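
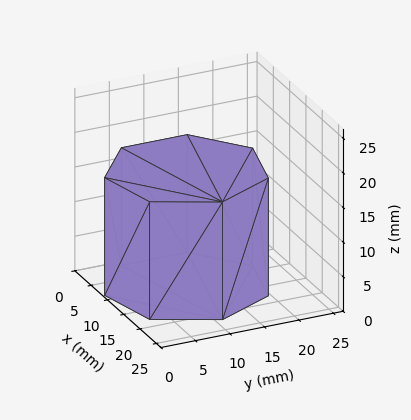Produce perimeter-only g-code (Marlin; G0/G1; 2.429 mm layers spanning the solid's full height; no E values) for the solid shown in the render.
Reading the render: the shape is a regular 7-sided prism (a cylinder approximated with 7 flat sides), circumscribed radius ≈ 11 mm, height ≈ 17 mm (dimensions read to the nearest mm from the axis ticks). For the g-code, the solid's height is divided into equal slices at the stated Δz and each level perimeter traced with G1 moves after a G0 lift.

; perimeter-only toolpath
G21 ; units = mm
G90 ; absolute positioning
G28 ; home
; layer 1
G0 Z2.429
G0 X22.000 Y11.000
G1 X17.858 Y19.600
G1 X8.552 Y21.724
G1 X1.089 Y15.773
G1 X1.089 Y6.227
G1 X8.552 Y0.276
G1 X17.858 Y2.400
G1 X22.000 Y11.000
; layer 2
G0 Z4.857
G0 X22.000 Y11.000
G1 X17.858 Y19.600
G1 X8.552 Y21.724
G1 X1.089 Y15.773
G1 X1.089 Y6.227
G1 X8.552 Y0.276
G1 X17.858 Y2.400
G1 X22.000 Y11.000
; layer 3
G0 Z7.286
G0 X22.000 Y11.000
G1 X17.858 Y19.600
G1 X8.552 Y21.724
G1 X1.089 Y15.773
G1 X1.089 Y6.227
G1 X8.552 Y0.276
G1 X17.858 Y2.400
G1 X22.000 Y11.000
; layer 4
G0 Z9.714
G0 X22.000 Y11.000
G1 X17.858 Y19.600
G1 X8.552 Y21.724
G1 X1.089 Y15.773
G1 X1.089 Y6.227
G1 X8.552 Y0.276
G1 X17.858 Y2.400
G1 X22.000 Y11.000
; layer 5
G0 Z12.143
G0 X22.000 Y11.000
G1 X17.858 Y19.600
G1 X8.552 Y21.724
G1 X1.089 Y15.773
G1 X1.089 Y6.227
G1 X8.552 Y0.276
G1 X17.858 Y2.400
G1 X22.000 Y11.000
; layer 6
G0 Z14.571
G0 X22.000 Y11.000
G1 X17.858 Y19.600
G1 X8.552 Y21.724
G1 X1.089 Y15.773
G1 X1.089 Y6.227
G1 X8.552 Y0.276
G1 X17.858 Y2.400
G1 X22.000 Y11.000
; layer 7
G0 Z17.000
G0 X22.000 Y11.000
G1 X17.858 Y19.600
G1 X8.552 Y21.724
G1 X1.089 Y15.773
G1 X1.089 Y6.227
G1 X8.552 Y0.276
G1 X17.858 Y2.400
G1 X22.000 Y11.000
M2 ; end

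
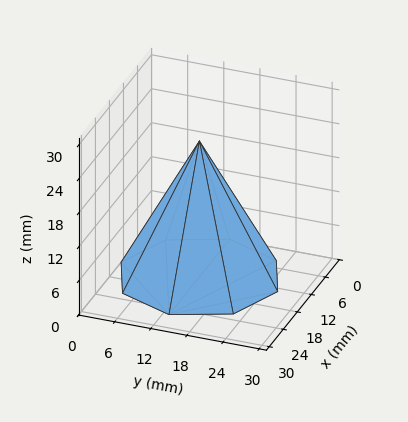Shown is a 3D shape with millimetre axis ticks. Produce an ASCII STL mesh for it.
Reading the render: the shape is a regular 8-sided pyramid, base circumscribed radius ≈ 13 mm, apex at z ≈ 24 mm (dimensions read to the nearest mm from the axis ticks). For the STL, each face is triangulated and given an outward normal.

solid part
  facet normal 0.0000 0.0000 -1.0000
    outer loop
      vertex 13.0 26.0 0.0
      vertex 22.2 22.2 0.0
      vertex 26.0 13.0 0.0
    endloop
  endfacet
  facet normal 0.0000 0.0000 -1.0000
    outer loop
      vertex 3.8 22.2 0.0
      vertex 13.0 26.0 0.0
      vertex 26.0 13.0 0.0
    endloop
  endfacet
  facet normal 0.0000 0.0000 -1.0000
    outer loop
      vertex 0.0 13.0 0.0
      vertex 3.8 22.2 0.0
      vertex 26.0 13.0 0.0
    endloop
  endfacet
  facet normal 0.0000 0.0000 -1.0000
    outer loop
      vertex 3.8 3.8 0.0
      vertex 0.0 13.0 0.0
      vertex 26.0 13.0 0.0
    endloop
  endfacet
  facet normal 0.0000 0.0000 -1.0000
    outer loop
      vertex 13.0 0.0 0.0
      vertex 3.8 3.8 0.0
      vertex 26.0 13.0 0.0
    endloop
  endfacet
  facet normal 0.0000 0.0000 -1.0000
    outer loop
      vertex 22.2 3.8 0.0
      vertex 13.0 0.0 0.0
      vertex 26.0 13.0 0.0
    endloop
  endfacet
  facet normal 0.8265 0.3414 0.4477
    outer loop
      vertex 26.0 13.0 0.0
      vertex 22.2 22.2 0.0
      vertex 13.0 13.0 24.0
    endloop
  endfacet
  facet normal 0.3414 0.8265 0.4477
    outer loop
      vertex 22.2 22.2 0.0
      vertex 13.0 26.0 0.0
      vertex 13.0 13.0 24.0
    endloop
  endfacet
  facet normal -0.3414 0.8265 0.4477
    outer loop
      vertex 13.0 26.0 0.0
      vertex 3.8 22.2 0.0
      vertex 13.0 13.0 24.0
    endloop
  endfacet
  facet normal -0.8265 0.3414 0.4477
    outer loop
      vertex 3.8 22.2 0.0
      vertex 0.0 13.0 0.0
      vertex 13.0 13.0 24.0
    endloop
  endfacet
  facet normal -0.8265 -0.3414 0.4477
    outer loop
      vertex 0.0 13.0 0.0
      vertex 3.8 3.8 0.0
      vertex 13.0 13.0 24.0
    endloop
  endfacet
  facet normal -0.3414 -0.8265 0.4477
    outer loop
      vertex 3.8 3.8 0.0
      vertex 13.0 0.0 0.0
      vertex 13.0 13.0 24.0
    endloop
  endfacet
  facet normal 0.3414 -0.8265 0.4477
    outer loop
      vertex 13.0 0.0 0.0
      vertex 22.2 3.8 0.0
      vertex 13.0 13.0 24.0
    endloop
  endfacet
  facet normal 0.8265 -0.3414 0.4477
    outer loop
      vertex 22.2 3.8 0.0
      vertex 26.0 13.0 0.0
      vertex 13.0 13.0 24.0
    endloop
  endfacet
endsolid part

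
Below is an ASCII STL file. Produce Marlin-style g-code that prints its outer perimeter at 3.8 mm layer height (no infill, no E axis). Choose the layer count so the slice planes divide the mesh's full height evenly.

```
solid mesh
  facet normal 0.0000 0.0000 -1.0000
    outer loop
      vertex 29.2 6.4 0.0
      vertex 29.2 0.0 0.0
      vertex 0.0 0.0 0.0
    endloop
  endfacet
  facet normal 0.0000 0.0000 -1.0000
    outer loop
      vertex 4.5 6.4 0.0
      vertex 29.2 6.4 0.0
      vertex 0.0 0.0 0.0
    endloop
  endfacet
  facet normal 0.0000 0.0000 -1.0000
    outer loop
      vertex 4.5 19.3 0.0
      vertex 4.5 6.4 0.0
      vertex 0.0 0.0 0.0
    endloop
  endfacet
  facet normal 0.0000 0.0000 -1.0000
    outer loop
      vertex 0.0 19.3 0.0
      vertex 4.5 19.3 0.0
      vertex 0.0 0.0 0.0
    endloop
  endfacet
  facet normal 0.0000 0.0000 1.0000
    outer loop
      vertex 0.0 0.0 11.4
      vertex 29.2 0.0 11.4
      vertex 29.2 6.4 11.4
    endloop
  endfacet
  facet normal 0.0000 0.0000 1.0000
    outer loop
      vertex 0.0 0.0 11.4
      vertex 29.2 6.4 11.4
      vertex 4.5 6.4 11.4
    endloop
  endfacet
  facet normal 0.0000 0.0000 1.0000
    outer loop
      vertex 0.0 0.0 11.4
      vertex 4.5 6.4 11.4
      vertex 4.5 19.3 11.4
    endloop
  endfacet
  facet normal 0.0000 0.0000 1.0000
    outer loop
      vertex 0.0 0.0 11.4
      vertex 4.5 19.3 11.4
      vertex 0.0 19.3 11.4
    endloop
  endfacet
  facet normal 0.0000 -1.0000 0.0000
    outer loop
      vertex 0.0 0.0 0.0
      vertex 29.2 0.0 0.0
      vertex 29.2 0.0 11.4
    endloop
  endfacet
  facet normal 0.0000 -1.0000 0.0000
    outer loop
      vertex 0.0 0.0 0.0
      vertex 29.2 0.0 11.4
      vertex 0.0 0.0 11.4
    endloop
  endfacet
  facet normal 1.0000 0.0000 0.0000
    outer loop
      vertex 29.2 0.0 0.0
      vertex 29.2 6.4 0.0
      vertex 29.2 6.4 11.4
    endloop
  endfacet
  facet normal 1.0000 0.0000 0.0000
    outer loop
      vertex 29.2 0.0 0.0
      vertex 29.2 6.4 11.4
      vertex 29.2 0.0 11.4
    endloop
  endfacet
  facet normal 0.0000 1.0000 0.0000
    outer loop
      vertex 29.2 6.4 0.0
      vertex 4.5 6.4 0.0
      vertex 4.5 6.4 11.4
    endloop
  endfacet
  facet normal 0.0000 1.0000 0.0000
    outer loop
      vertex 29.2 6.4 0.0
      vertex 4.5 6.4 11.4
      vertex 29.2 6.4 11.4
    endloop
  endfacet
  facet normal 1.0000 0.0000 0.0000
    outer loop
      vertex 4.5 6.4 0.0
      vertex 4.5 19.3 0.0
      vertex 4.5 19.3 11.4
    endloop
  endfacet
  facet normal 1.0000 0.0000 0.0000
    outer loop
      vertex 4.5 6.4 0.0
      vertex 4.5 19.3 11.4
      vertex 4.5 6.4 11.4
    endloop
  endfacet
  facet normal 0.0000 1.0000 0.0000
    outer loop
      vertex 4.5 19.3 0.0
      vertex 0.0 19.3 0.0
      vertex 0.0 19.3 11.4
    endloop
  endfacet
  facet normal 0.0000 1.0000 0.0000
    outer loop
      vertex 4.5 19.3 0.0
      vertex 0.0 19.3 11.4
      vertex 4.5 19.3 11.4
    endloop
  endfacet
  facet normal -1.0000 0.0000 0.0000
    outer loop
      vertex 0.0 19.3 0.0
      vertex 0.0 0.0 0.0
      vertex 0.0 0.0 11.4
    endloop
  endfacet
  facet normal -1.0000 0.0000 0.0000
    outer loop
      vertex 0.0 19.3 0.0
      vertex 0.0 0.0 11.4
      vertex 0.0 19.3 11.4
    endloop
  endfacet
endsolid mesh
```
; perimeter-only toolpath
G21 ; units = mm
G90 ; absolute positioning
G28 ; home
; layer 1
G0 Z3.8
G0 X0.0 Y0.0
G1 X29.2 Y0.0
G1 X29.2 Y6.4
G1 X4.5 Y6.4
G1 X4.5 Y19.3
G1 X0.0 Y19.3
G1 X0.0 Y0.0
; layer 2
G0 Z7.6
G0 X0.0 Y0.0
G1 X29.2 Y0.0
G1 X29.2 Y6.4
G1 X4.5 Y6.4
G1 X4.5 Y19.3
G1 X0.0 Y19.3
G1 X0.0 Y0.0
; layer 3
G0 Z11.4
G0 X0.0 Y0.0
G1 X29.2 Y0.0
G1 X29.2 Y6.4
G1 X4.5 Y6.4
G1 X4.5 Y19.3
G1 X0.0 Y19.3
G1 X0.0 Y0.0
M2 ; end

The solid is an L-shaped prism: outer 29.2 × 19.3 mm, arm thicknesses ≈ 6.4 mm (horizontal) and 4.5 mm (vertical), extruded 11.4 mm in z. Slicing at Δz = 3.8 mm — 3 equal slices spanning the solid's height, so layer i sits at z = i·h/3 — gives 3 non-empty perimeters. Each is a 6-segment closed polygon; G0 lifts to the layer z and rapids to the start vertex, then G1 traces the edges.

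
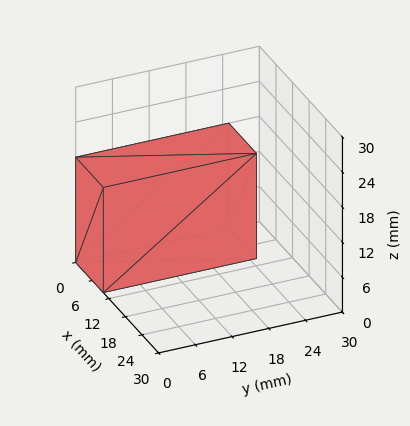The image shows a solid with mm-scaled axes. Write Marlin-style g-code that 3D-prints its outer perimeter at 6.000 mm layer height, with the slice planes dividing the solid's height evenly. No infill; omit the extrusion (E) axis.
Reading the render: the shape is a rectangular box, roughly 10 × 25 mm footprint and 18 mm tall (dimensions read to the nearest mm from the axis ticks). For the g-code, the solid's height is divided into equal slices at the stated Δz and each level perimeter traced with G1 moves after a G0 lift.

; perimeter-only toolpath
G21 ; units = mm
G90 ; absolute positioning
G28 ; home
; layer 1
G0 Z6.000
G0 X0.000 Y0.000
G1 X10.000 Y0.000
G1 X10.000 Y25.000
G1 X0.000 Y25.000
G1 X0.000 Y0.000
; layer 2
G0 Z12.000
G0 X0.000 Y0.000
G1 X10.000 Y0.000
G1 X10.000 Y25.000
G1 X0.000 Y25.000
G1 X0.000 Y0.000
; layer 3
G0 Z18.000
G0 X0.000 Y0.000
G1 X10.000 Y0.000
G1 X10.000 Y25.000
G1 X0.000 Y25.000
G1 X0.000 Y0.000
M2 ; end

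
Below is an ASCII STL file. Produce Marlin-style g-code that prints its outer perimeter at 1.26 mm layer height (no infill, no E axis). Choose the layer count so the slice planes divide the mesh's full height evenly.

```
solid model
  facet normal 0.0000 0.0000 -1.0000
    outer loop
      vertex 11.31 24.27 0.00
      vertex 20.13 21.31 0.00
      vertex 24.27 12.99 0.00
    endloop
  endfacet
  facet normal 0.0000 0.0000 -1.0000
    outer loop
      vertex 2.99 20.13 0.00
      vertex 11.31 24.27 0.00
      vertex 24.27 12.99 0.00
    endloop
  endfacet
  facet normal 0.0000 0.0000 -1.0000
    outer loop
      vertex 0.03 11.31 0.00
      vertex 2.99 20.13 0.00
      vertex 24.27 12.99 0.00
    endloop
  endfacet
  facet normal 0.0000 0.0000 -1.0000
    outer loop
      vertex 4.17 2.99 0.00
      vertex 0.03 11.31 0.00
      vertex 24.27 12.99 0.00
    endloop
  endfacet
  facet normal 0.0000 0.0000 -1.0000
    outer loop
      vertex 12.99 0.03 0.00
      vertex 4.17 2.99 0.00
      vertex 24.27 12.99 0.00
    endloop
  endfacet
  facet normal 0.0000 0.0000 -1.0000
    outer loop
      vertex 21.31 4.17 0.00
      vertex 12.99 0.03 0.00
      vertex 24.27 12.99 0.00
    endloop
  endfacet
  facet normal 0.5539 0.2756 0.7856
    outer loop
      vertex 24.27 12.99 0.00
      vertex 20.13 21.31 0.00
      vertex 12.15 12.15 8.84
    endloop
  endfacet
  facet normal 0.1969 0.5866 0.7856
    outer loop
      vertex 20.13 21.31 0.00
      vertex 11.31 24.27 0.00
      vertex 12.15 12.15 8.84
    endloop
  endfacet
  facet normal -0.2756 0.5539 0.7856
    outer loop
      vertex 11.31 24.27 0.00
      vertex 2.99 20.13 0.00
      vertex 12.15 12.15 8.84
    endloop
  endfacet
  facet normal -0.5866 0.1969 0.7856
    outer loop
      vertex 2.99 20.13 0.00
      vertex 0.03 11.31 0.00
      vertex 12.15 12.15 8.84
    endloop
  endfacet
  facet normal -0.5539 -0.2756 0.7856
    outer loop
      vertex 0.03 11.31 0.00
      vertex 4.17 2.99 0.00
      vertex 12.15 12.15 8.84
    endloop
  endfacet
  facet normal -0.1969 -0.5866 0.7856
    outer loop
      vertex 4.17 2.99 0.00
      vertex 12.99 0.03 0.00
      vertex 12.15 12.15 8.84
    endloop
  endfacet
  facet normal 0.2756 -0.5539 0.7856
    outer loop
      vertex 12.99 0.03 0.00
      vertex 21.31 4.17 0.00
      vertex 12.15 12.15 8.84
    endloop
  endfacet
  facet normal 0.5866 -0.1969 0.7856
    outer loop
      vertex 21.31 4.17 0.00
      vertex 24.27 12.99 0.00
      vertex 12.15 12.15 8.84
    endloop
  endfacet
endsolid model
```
; perimeter-only toolpath
G21 ; units = mm
G90 ; absolute positioning
G28 ; home
; layer 1
G0 Z1.26
G0 X22.54 Y12.87
G1 X18.99 Y20.00
G1 X11.43 Y22.54
G1 X4.30 Y18.99
G1 X1.76 Y11.43
G1 X5.31 Y4.30
G1 X12.87 Y1.76
G1 X20.00 Y5.31
G1 X22.54 Y12.87
; layer 2
G0 Z2.53
G0 X20.81 Y12.75
G1 X17.85 Y18.69
G1 X11.55 Y20.81
G1 X5.61 Y17.85
G1 X3.49 Y11.55
G1 X6.45 Y5.61
G1 X12.75 Y3.49
G1 X18.69 Y6.45
G1 X20.81 Y12.75
; layer 3
G0 Z3.79
G0 X19.08 Y12.63
G1 X16.71 Y17.38
G1 X11.67 Y19.08
G1 X6.92 Y16.71
G1 X5.22 Y11.67
G1 X7.59 Y6.92
G1 X12.63 Y5.22
G1 X17.38 Y7.59
G1 X19.08 Y12.63
; layer 4
G0 Z5.05
G0 X17.34 Y12.51
G1 X15.57 Y16.08
G1 X11.79 Y17.34
G1 X8.22 Y15.57
G1 X6.96 Y11.79
G1 X8.73 Y8.22
G1 X12.51 Y6.96
G1 X16.08 Y8.73
G1 X17.34 Y12.51
; layer 5
G0 Z6.31
G0 X15.61 Y12.39
G1 X14.43 Y14.77
G1 X11.91 Y15.61
G1 X9.53 Y14.43
G1 X8.69 Y11.91
G1 X9.87 Y9.53
G1 X12.39 Y8.69
G1 X14.77 Y9.87
G1 X15.61 Y12.39
; layer 6
G0 Z7.58
G0 X13.88 Y12.27
G1 X13.29 Y13.46
G1 X12.03 Y13.88
G1 X10.84 Y13.29
G1 X10.42 Y12.03
G1 X11.01 Y10.84
G1 X12.27 Y10.42
G1 X13.46 Y11.01
G1 X13.88 Y12.27
M2 ; end

The solid is a regular 8-sided pyramid, base circumscribed radius ≈ 12.2 mm, apex at z ≈ 8.84 mm. Slicing at Δz = 1.26 mm — 7 equal slices spanning the solid's height, so layer i sits at z = i·h/7 — gives 6 non-empty perimeters. Each is a 8-segment closed polygon; G0 lifts to the layer z and rapids to the start vertex, then G1 traces the edges. The cross-section shrinks linearly with z (the slice at the apex is degenerate and omitted).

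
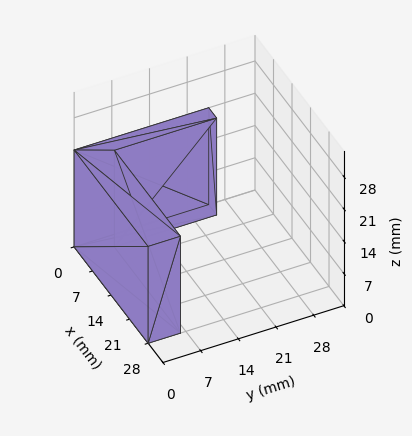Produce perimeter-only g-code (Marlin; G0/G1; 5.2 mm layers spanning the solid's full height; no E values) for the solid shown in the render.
Reading the render: the shape is an L-shaped prism: outer 28 × 25 mm, arm thicknesses ≈ 6 mm (horizontal) and 3 mm (vertical), extruded 21 mm in z (dimensions read to the nearest mm from the axis ticks). For the g-code, the solid's height is divided into equal slices at the stated Δz and each level perimeter traced with G1 moves after a G0 lift.

; perimeter-only toolpath
G21 ; units = mm
G90 ; absolute positioning
G28 ; home
; layer 1
G0 Z5.2
G0 X0.0 Y0.0
G1 X28.0 Y0.0
G1 X28.0 Y6.0
G1 X3.0 Y6.0
G1 X3.0 Y25.0
G1 X0.0 Y25.0
G1 X0.0 Y0.0
; layer 2
G0 Z10.5
G0 X0.0 Y0.0
G1 X28.0 Y0.0
G1 X28.0 Y6.0
G1 X3.0 Y6.0
G1 X3.0 Y25.0
G1 X0.0 Y25.0
G1 X0.0 Y0.0
; layer 3
G0 Z15.8
G0 X0.0 Y0.0
G1 X28.0 Y0.0
G1 X28.0 Y6.0
G1 X3.0 Y6.0
G1 X3.0 Y25.0
G1 X0.0 Y25.0
G1 X0.0 Y0.0
; layer 4
G0 Z21.0
G0 X0.0 Y0.0
G1 X28.0 Y0.0
G1 X28.0 Y6.0
G1 X3.0 Y6.0
G1 X3.0 Y25.0
G1 X0.0 Y25.0
G1 X0.0 Y0.0
M2 ; end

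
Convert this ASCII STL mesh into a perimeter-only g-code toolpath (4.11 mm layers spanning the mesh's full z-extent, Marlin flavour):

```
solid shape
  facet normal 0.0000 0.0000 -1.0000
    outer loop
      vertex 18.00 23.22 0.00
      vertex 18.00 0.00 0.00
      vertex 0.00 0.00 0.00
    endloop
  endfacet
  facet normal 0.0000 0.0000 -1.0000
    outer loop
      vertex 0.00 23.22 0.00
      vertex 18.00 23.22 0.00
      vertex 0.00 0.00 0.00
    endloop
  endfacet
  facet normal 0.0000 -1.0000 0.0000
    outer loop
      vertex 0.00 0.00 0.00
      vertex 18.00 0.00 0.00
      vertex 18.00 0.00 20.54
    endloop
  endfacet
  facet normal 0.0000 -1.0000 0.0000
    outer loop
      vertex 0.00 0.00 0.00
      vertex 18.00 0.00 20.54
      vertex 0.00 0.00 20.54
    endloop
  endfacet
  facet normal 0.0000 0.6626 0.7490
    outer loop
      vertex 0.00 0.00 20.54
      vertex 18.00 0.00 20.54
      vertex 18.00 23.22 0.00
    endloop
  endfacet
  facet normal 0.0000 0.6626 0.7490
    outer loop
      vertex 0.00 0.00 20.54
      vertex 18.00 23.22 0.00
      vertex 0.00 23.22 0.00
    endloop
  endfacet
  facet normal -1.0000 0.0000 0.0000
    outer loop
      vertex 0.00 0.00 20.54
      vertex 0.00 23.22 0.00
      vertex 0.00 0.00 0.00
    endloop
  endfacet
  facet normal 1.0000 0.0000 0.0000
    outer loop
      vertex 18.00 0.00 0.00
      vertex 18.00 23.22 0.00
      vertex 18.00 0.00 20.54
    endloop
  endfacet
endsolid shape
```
; perimeter-only toolpath
G21 ; units = mm
G90 ; absolute positioning
G28 ; home
; layer 1
G0 Z4.11
G0 X0.00 Y0.00
G1 X18.00 Y0.00
G1 X18.00 Y18.58
G1 X0.00 Y18.58
G1 X0.00 Y0.00
; layer 2
G0 Z8.22
G0 X0.00 Y0.00
G1 X18.00 Y0.00
G1 X18.00 Y13.93
G1 X0.00 Y13.93
G1 X0.00 Y0.00
; layer 3
G0 Z12.32
G0 X0.00 Y0.00
G1 X18.00 Y0.00
G1 X18.00 Y9.29
G1 X0.00 Y9.29
G1 X0.00 Y0.00
; layer 4
G0 Z16.43
G0 X0.00 Y0.00
G1 X18.00 Y0.00
G1 X18.00 Y4.64
G1 X0.00 Y4.64
G1 X0.00 Y0.00
M2 ; end

The solid is a wedge (ramp): 18 × 23.2 mm base, rising to 20.5 mm along the y=0 edge and sloping linearly to z=0 at y=23.2. Slicing at Δz = 4.11 mm — 5 equal slices spanning the solid's height, so layer i sits at z = i·h/5 — gives 4 non-empty perimeters. Each is a 4-segment closed polygon; G0 lifts to the layer z and rapids to the start vertex, then G1 traces the edges. The cross-section shrinks linearly with z (the slice at the apex is degenerate and omitted).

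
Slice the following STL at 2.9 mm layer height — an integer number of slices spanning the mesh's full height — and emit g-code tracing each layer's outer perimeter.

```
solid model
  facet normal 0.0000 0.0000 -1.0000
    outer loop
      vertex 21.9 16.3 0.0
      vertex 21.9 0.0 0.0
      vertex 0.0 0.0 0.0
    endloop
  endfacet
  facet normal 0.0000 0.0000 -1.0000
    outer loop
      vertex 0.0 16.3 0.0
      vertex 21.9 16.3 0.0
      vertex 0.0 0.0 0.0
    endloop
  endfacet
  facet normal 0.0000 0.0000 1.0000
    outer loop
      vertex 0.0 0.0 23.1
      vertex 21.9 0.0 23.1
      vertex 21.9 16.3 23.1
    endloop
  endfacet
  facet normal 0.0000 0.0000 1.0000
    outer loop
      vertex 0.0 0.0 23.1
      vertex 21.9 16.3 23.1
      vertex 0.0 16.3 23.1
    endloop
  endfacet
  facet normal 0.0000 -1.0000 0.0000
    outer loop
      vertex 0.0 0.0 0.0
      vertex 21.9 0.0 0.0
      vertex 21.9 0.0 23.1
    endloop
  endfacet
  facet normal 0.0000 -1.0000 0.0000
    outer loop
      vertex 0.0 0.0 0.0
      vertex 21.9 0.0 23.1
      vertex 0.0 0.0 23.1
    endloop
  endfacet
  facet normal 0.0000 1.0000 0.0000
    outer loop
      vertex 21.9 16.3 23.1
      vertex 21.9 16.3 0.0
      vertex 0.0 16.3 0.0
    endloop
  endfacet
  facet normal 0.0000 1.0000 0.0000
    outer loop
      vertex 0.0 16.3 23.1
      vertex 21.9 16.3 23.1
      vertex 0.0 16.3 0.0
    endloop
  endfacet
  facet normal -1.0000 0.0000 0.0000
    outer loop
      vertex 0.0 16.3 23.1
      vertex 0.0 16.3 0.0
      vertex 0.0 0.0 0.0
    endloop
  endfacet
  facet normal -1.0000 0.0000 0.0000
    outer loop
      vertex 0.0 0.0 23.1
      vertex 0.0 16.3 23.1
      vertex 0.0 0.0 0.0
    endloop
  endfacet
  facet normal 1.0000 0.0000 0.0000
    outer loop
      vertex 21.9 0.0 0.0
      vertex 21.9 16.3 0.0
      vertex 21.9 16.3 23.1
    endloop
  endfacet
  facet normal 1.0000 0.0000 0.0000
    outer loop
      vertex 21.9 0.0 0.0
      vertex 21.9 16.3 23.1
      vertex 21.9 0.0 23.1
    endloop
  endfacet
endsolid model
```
; perimeter-only toolpath
G21 ; units = mm
G90 ; absolute positioning
G28 ; home
; layer 1
G0 Z2.9
G0 X0.0 Y0.0
G1 X21.9 Y0.0
G1 X21.9 Y16.3
G1 X0.0 Y16.3
G1 X0.0 Y0.0
; layer 2
G0 Z5.8
G0 X0.0 Y0.0
G1 X21.9 Y0.0
G1 X21.9 Y16.3
G1 X0.0 Y16.3
G1 X0.0 Y0.0
; layer 3
G0 Z8.7
G0 X0.0 Y0.0
G1 X21.9 Y0.0
G1 X21.9 Y16.3
G1 X0.0 Y16.3
G1 X0.0 Y0.0
; layer 4
G0 Z11.6
G0 X0.0 Y0.0
G1 X21.9 Y0.0
G1 X21.9 Y16.3
G1 X0.0 Y16.3
G1 X0.0 Y0.0
; layer 5
G0 Z14.4
G0 X0.0 Y0.0
G1 X21.9 Y0.0
G1 X21.9 Y16.3
G1 X0.0 Y16.3
G1 X0.0 Y0.0
; layer 6
G0 Z17.3
G0 X0.0 Y0.0
G1 X21.9 Y0.0
G1 X21.9 Y16.3
G1 X0.0 Y16.3
G1 X0.0 Y0.0
; layer 7
G0 Z20.2
G0 X0.0 Y0.0
G1 X21.9 Y0.0
G1 X21.9 Y16.3
G1 X0.0 Y16.3
G1 X0.0 Y0.0
; layer 8
G0 Z23.1
G0 X0.0 Y0.0
G1 X21.9 Y0.0
G1 X21.9 Y16.3
G1 X0.0 Y16.3
G1 X0.0 Y0.0
M2 ; end

The solid is a rectangular box, roughly 21.9 × 16.3 mm footprint and 23.1 mm tall. Slicing at Δz = 2.9 mm — 8 equal slices spanning the solid's height, so layer i sits at z = i·h/8 — gives 8 non-empty perimeters. Each is a 4-segment closed polygon; G0 lifts to the layer z and rapids to the start vertex, then G1 traces the edges.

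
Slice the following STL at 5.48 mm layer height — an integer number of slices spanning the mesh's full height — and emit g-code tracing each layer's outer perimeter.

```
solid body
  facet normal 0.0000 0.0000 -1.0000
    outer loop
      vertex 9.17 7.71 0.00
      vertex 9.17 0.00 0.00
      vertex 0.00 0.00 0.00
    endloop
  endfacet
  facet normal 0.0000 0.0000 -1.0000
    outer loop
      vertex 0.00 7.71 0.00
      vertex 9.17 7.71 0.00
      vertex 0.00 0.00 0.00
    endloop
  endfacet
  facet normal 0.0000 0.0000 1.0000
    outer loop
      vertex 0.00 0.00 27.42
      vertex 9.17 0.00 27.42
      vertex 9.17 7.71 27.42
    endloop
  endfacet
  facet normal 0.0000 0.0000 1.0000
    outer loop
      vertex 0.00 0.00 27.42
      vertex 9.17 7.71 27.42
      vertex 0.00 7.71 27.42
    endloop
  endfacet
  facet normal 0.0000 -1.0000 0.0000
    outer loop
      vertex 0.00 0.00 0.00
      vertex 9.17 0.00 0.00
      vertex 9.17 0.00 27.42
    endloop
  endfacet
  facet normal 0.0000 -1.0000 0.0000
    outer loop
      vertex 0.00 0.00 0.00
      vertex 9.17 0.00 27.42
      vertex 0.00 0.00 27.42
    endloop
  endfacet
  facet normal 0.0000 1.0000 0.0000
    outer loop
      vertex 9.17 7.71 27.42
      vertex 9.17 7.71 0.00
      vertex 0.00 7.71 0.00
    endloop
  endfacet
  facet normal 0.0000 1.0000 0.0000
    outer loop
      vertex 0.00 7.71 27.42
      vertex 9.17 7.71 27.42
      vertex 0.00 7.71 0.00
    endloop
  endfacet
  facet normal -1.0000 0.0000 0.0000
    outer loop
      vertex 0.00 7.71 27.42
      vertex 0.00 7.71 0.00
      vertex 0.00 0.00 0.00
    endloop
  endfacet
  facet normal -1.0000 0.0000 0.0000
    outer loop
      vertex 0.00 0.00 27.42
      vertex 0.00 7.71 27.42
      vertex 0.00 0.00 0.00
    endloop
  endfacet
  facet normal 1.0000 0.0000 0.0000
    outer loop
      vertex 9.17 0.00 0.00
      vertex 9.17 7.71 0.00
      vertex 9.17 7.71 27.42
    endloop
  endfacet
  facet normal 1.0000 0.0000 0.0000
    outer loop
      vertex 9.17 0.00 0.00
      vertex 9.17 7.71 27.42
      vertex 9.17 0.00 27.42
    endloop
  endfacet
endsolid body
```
; perimeter-only toolpath
G21 ; units = mm
G90 ; absolute positioning
G28 ; home
; layer 1
G0 Z5.48
G0 X0.00 Y0.00
G1 X9.17 Y0.00
G1 X9.17 Y7.71
G1 X0.00 Y7.71
G1 X0.00 Y0.00
; layer 2
G0 Z10.97
G0 X0.00 Y0.00
G1 X9.17 Y0.00
G1 X9.17 Y7.71
G1 X0.00 Y7.71
G1 X0.00 Y0.00
; layer 3
G0 Z16.45
G0 X0.00 Y0.00
G1 X9.17 Y0.00
G1 X9.17 Y7.71
G1 X0.00 Y7.71
G1 X0.00 Y0.00
; layer 4
G0 Z21.94
G0 X0.00 Y0.00
G1 X9.17 Y0.00
G1 X9.17 Y7.71
G1 X0.00 Y7.71
G1 X0.00 Y0.00
; layer 5
G0 Z27.42
G0 X0.00 Y0.00
G1 X9.17 Y0.00
G1 X9.17 Y7.71
G1 X0.00 Y7.71
G1 X0.00 Y0.00
M2 ; end

The solid is a rectangular box, roughly 9.17 × 7.71 mm footprint and 27.4 mm tall. Slicing at Δz = 5.48 mm — 5 equal slices spanning the solid's height, so layer i sits at z = i·h/5 — gives 5 non-empty perimeters. Each is a 4-segment closed polygon; G0 lifts to the layer z and rapids to the start vertex, then G1 traces the edges.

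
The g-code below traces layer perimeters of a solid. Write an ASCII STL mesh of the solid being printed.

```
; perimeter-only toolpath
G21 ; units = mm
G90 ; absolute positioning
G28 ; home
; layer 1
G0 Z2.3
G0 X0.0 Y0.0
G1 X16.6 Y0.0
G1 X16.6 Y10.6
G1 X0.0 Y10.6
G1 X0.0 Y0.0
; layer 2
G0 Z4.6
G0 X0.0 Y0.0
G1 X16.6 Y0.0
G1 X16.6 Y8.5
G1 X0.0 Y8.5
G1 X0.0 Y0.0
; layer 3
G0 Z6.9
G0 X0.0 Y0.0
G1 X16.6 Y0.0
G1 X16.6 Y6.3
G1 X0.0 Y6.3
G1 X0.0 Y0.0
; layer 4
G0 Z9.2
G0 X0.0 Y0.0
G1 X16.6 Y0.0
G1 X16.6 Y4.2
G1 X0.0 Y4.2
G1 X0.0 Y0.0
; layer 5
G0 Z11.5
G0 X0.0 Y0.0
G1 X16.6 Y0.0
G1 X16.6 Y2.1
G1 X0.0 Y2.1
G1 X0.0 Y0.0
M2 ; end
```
solid part
  facet normal 0.0000 0.0000 -1.0000
    outer loop
      vertex 16.6 12.7 0.0
      vertex 16.6 0.0 0.0
      vertex 0.0 0.0 0.0
    endloop
  endfacet
  facet normal 0.0000 0.0000 -1.0000
    outer loop
      vertex 0.0 12.7 0.0
      vertex 16.6 12.7 0.0
      vertex 0.0 0.0 0.0
    endloop
  endfacet
  facet normal 0.0000 -1.0000 0.0000
    outer loop
      vertex 0.0 0.0 0.0
      vertex 16.6 0.0 0.0
      vertex 16.6 0.0 13.8
    endloop
  endfacet
  facet normal 0.0000 -1.0000 0.0000
    outer loop
      vertex 0.0 0.0 0.0
      vertex 16.6 0.0 13.8
      vertex 0.0 0.0 13.8
    endloop
  endfacet
  facet normal 0.0000 0.7358 0.6772
    outer loop
      vertex 0.0 0.0 13.8
      vertex 16.6 0.0 13.8
      vertex 16.6 12.7 0.0
    endloop
  endfacet
  facet normal 0.0000 0.7358 0.6772
    outer loop
      vertex 0.0 0.0 13.8
      vertex 16.6 12.7 0.0
      vertex 0.0 12.7 0.0
    endloop
  endfacet
  facet normal -1.0000 0.0000 0.0000
    outer loop
      vertex 0.0 0.0 13.8
      vertex 0.0 12.7 0.0
      vertex 0.0 0.0 0.0
    endloop
  endfacet
  facet normal 1.0000 0.0000 0.0000
    outer loop
      vertex 16.6 0.0 0.0
      vertex 16.6 12.7 0.0
      vertex 16.6 0.0 13.8
    endloop
  endfacet
endsolid part

The G0 Z moves step by Δz≈2.3 mm. The G1 loops shrink linearly with z, so the solid tapers from its base footprint up to z≈13.8. Closing with a flat bottom cap and the tapered top and triangulating gives 8 facets — a wedge (ramp): 16.6 × 12.7 mm base, rising to 13.8 mm along the y=0 edge and sloping linearly to z=0 at y=12.7.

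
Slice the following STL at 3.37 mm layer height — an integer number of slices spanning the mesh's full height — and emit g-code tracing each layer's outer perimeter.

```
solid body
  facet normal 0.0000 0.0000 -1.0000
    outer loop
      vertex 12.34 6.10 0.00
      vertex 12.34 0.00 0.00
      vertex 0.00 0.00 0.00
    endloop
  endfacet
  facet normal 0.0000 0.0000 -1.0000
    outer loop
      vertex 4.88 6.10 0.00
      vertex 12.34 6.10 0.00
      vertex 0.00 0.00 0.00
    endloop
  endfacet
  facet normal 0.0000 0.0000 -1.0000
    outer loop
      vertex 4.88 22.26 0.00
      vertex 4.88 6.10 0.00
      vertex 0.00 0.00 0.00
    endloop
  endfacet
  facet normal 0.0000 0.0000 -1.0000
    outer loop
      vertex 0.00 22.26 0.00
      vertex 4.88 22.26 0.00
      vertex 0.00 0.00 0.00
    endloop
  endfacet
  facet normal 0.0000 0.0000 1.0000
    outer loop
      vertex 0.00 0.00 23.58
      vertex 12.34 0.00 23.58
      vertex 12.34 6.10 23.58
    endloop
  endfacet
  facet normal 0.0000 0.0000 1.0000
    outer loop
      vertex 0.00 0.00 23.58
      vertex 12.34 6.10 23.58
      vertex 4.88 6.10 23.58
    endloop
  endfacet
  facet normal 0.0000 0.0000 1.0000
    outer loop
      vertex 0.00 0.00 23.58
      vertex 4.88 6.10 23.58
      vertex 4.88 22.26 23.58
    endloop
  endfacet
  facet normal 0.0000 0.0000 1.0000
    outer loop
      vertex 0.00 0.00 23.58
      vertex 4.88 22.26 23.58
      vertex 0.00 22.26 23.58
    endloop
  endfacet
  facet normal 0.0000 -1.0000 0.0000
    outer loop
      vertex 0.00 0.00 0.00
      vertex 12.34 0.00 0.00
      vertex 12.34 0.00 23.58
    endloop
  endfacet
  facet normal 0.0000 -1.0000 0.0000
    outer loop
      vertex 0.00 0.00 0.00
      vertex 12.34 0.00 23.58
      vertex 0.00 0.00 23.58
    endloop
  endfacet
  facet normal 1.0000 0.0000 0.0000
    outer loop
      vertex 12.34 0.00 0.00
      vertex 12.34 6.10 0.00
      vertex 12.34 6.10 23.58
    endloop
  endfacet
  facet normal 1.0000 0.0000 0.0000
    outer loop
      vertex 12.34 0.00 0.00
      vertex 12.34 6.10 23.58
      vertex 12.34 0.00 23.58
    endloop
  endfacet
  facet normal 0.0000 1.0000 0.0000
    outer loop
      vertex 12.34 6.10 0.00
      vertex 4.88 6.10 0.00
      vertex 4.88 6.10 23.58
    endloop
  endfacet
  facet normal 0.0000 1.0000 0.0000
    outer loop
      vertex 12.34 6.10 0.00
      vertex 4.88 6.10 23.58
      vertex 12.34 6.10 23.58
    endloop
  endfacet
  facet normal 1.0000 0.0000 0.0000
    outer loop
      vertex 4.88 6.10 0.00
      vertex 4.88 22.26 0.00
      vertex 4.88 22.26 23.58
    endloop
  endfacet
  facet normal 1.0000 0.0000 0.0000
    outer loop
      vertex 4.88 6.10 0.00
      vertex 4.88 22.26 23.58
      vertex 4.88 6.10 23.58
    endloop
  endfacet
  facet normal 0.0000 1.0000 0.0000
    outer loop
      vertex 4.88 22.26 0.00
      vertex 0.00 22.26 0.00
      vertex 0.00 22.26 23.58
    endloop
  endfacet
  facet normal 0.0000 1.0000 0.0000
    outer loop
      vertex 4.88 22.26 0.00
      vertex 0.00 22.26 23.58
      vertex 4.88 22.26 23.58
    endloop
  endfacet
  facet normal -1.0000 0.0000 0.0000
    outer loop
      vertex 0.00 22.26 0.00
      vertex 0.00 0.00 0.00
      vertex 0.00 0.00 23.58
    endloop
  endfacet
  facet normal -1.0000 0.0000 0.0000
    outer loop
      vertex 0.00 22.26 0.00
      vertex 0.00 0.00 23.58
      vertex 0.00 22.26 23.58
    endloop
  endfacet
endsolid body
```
; perimeter-only toolpath
G21 ; units = mm
G90 ; absolute positioning
G28 ; home
; layer 1
G0 Z3.37
G0 X0.00 Y0.00
G1 X12.34 Y0.00
G1 X12.34 Y6.10
G1 X4.88 Y6.10
G1 X4.88 Y22.26
G1 X0.00 Y22.26
G1 X0.00 Y0.00
; layer 2
G0 Z6.74
G0 X0.00 Y0.00
G1 X12.34 Y0.00
G1 X12.34 Y6.10
G1 X4.88 Y6.10
G1 X4.88 Y22.26
G1 X0.00 Y22.26
G1 X0.00 Y0.00
; layer 3
G0 Z10.11
G0 X0.00 Y0.00
G1 X12.34 Y0.00
G1 X12.34 Y6.10
G1 X4.88 Y6.10
G1 X4.88 Y22.26
G1 X0.00 Y22.26
G1 X0.00 Y0.00
; layer 4
G0 Z13.47
G0 X0.00 Y0.00
G1 X12.34 Y0.00
G1 X12.34 Y6.10
G1 X4.88 Y6.10
G1 X4.88 Y22.26
G1 X0.00 Y22.26
G1 X0.00 Y0.00
; layer 5
G0 Z16.84
G0 X0.00 Y0.00
G1 X12.34 Y0.00
G1 X12.34 Y6.10
G1 X4.88 Y6.10
G1 X4.88 Y22.26
G1 X0.00 Y22.26
G1 X0.00 Y0.00
; layer 6
G0 Z20.21
G0 X0.00 Y0.00
G1 X12.34 Y0.00
G1 X12.34 Y6.10
G1 X4.88 Y6.10
G1 X4.88 Y22.26
G1 X0.00 Y22.26
G1 X0.00 Y0.00
; layer 7
G0 Z23.58
G0 X0.00 Y0.00
G1 X12.34 Y0.00
G1 X12.34 Y6.10
G1 X4.88 Y6.10
G1 X4.88 Y22.26
G1 X0.00 Y22.26
G1 X0.00 Y0.00
M2 ; end

The solid is an L-shaped prism: outer 12.3 × 22.3 mm, arm thicknesses ≈ 6.1 mm (horizontal) and 4.88 mm (vertical), extruded 23.6 mm in z. Slicing at Δz = 3.37 mm — 7 equal slices spanning the solid's height, so layer i sits at z = i·h/7 — gives 7 non-empty perimeters. Each is a 6-segment closed polygon; G0 lifts to the layer z and rapids to the start vertex, then G1 traces the edges.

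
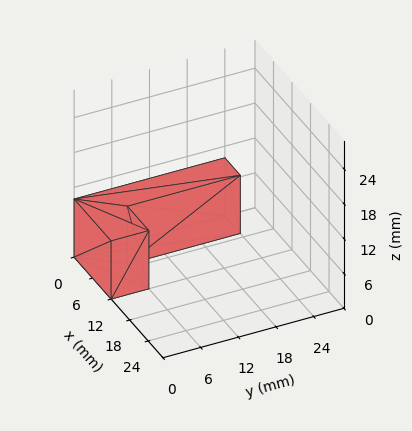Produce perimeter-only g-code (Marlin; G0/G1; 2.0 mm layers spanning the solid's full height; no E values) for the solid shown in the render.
Reading the render: the shape is an L-shaped prism: outer 12 × 24 mm, arm thicknesses ≈ 6 mm (horizontal) and 5 mm (vertical), extruded 10 mm in z (dimensions read to the nearest mm from the axis ticks). For the g-code, the solid's height is divided into equal slices at the stated Δz and each level perimeter traced with G1 moves after a G0 lift.

; perimeter-only toolpath
G21 ; units = mm
G90 ; absolute positioning
G28 ; home
; layer 1
G0 Z2.0
G0 X0.0 Y0.0
G1 X12.0 Y0.0
G1 X12.0 Y6.0
G1 X5.0 Y6.0
G1 X5.0 Y24.0
G1 X0.0 Y24.0
G1 X0.0 Y0.0
; layer 2
G0 Z4.0
G0 X0.0 Y0.0
G1 X12.0 Y0.0
G1 X12.0 Y6.0
G1 X5.0 Y6.0
G1 X5.0 Y24.0
G1 X0.0 Y24.0
G1 X0.0 Y0.0
; layer 3
G0 Z6.0
G0 X0.0 Y0.0
G1 X12.0 Y0.0
G1 X12.0 Y6.0
G1 X5.0 Y6.0
G1 X5.0 Y24.0
G1 X0.0 Y24.0
G1 X0.0 Y0.0
; layer 4
G0 Z8.0
G0 X0.0 Y0.0
G1 X12.0 Y0.0
G1 X12.0 Y6.0
G1 X5.0 Y6.0
G1 X5.0 Y24.0
G1 X0.0 Y24.0
G1 X0.0 Y0.0
; layer 5
G0 Z10.0
G0 X0.0 Y0.0
G1 X12.0 Y0.0
G1 X12.0 Y6.0
G1 X5.0 Y6.0
G1 X5.0 Y24.0
G1 X0.0 Y24.0
G1 X0.0 Y0.0
M2 ; end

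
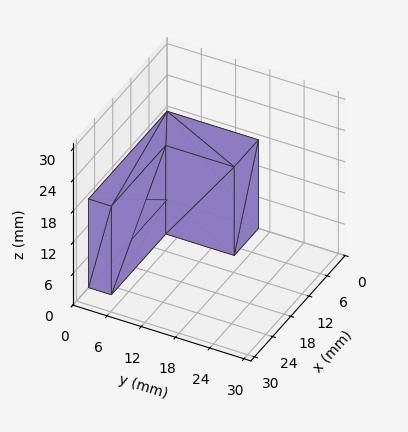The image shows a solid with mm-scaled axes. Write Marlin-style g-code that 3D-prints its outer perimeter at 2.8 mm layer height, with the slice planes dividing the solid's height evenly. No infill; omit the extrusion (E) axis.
Reading the render: the shape is an L-shaped prism: outer 26 × 16 mm, arm thicknesses ≈ 4 mm (horizontal) and 8 mm (vertical), extruded 17 mm in z (dimensions read to the nearest mm from the axis ticks). For the g-code, the solid's height is divided into equal slices at the stated Δz and each level perimeter traced with G1 moves after a G0 lift.

; perimeter-only toolpath
G21 ; units = mm
G90 ; absolute positioning
G28 ; home
; layer 1
G0 Z2.8
G0 X0.0 Y0.0
G1 X26.0 Y0.0
G1 X26.0 Y4.0
G1 X8.0 Y4.0
G1 X8.0 Y16.0
G1 X0.0 Y16.0
G1 X0.0 Y0.0
; layer 2
G0 Z5.7
G0 X0.0 Y0.0
G1 X26.0 Y0.0
G1 X26.0 Y4.0
G1 X8.0 Y4.0
G1 X8.0 Y16.0
G1 X0.0 Y16.0
G1 X0.0 Y0.0
; layer 3
G0 Z8.5
G0 X0.0 Y0.0
G1 X26.0 Y0.0
G1 X26.0 Y4.0
G1 X8.0 Y4.0
G1 X8.0 Y16.0
G1 X0.0 Y16.0
G1 X0.0 Y0.0
; layer 4
G0 Z11.3
G0 X0.0 Y0.0
G1 X26.0 Y0.0
G1 X26.0 Y4.0
G1 X8.0 Y4.0
G1 X8.0 Y16.0
G1 X0.0 Y16.0
G1 X0.0 Y0.0
; layer 5
G0 Z14.2
G0 X0.0 Y0.0
G1 X26.0 Y0.0
G1 X26.0 Y4.0
G1 X8.0 Y4.0
G1 X8.0 Y16.0
G1 X0.0 Y16.0
G1 X0.0 Y0.0
; layer 6
G0 Z17.0
G0 X0.0 Y0.0
G1 X26.0 Y0.0
G1 X26.0 Y4.0
G1 X8.0 Y4.0
G1 X8.0 Y16.0
G1 X0.0 Y16.0
G1 X0.0 Y0.0
M2 ; end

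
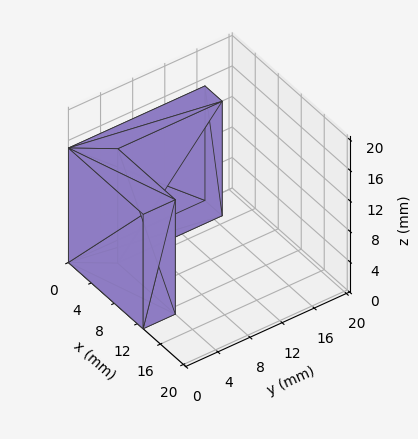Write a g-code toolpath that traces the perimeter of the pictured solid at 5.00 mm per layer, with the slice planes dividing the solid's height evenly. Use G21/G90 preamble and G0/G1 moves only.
Reading the render: the shape is an L-shaped prism: outer 13 × 17 mm, arm thicknesses ≈ 4 mm (horizontal) and 3 mm (vertical), extruded 15 mm in z (dimensions read to the nearest mm from the axis ticks). For the g-code, the solid's height is divided into equal slices at the stated Δz and each level perimeter traced with G1 moves after a G0 lift.

; perimeter-only toolpath
G21 ; units = mm
G90 ; absolute positioning
G28 ; home
; layer 1
G0 Z5.00
G0 X0.00 Y0.00
G1 X13.00 Y0.00
G1 X13.00 Y4.00
G1 X3.00 Y4.00
G1 X3.00 Y17.00
G1 X0.00 Y17.00
G1 X0.00 Y0.00
; layer 2
G0 Z10.00
G0 X0.00 Y0.00
G1 X13.00 Y0.00
G1 X13.00 Y4.00
G1 X3.00 Y4.00
G1 X3.00 Y17.00
G1 X0.00 Y17.00
G1 X0.00 Y0.00
; layer 3
G0 Z15.00
G0 X0.00 Y0.00
G1 X13.00 Y0.00
G1 X13.00 Y4.00
G1 X3.00 Y4.00
G1 X3.00 Y17.00
G1 X0.00 Y17.00
G1 X0.00 Y0.00
M2 ; end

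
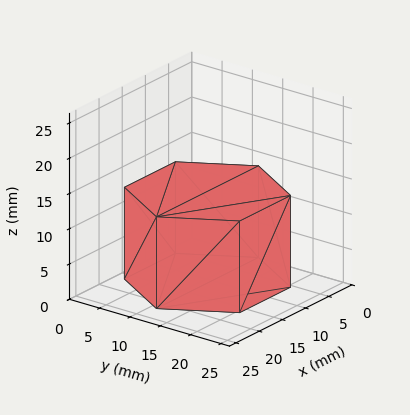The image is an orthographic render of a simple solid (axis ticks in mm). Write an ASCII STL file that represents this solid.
Reading the render: the shape is a regular 6-sided prism (a cylinder approximated with 6 flat sides), circumscribed radius ≈ 11 mm, height ≈ 13 mm (dimensions read to the nearest mm from the axis ticks). For the STL, each face is triangulated and given an outward normal.

solid part
  facet normal 0.0000 0.0000 -1.0000
    outer loop
      vertex 5.5 20.5 0.0
      vertex 16.5 20.5 0.0
      vertex 22.0 11.0 0.0
    endloop
  endfacet
  facet normal 0.0000 0.0000 -1.0000
    outer loop
      vertex 0.0 11.0 0.0
      vertex 5.5 20.5 0.0
      vertex 22.0 11.0 0.0
    endloop
  endfacet
  facet normal 0.0000 0.0000 -1.0000
    outer loop
      vertex 5.5 1.5 0.0
      vertex 0.0 11.0 0.0
      vertex 22.0 11.0 0.0
    endloop
  endfacet
  facet normal 0.0000 0.0000 -1.0000
    outer loop
      vertex 16.5 1.5 0.0
      vertex 5.5 1.5 0.0
      vertex 22.0 11.0 0.0
    endloop
  endfacet
  facet normal 0.0000 0.0000 1.0000
    outer loop
      vertex 22.0 11.0 13.0
      vertex 16.5 20.5 13.0
      vertex 5.5 20.5 13.0
    endloop
  endfacet
  facet normal 0.0000 0.0000 1.0000
    outer loop
      vertex 22.0 11.0 13.0
      vertex 5.5 20.5 13.0
      vertex 0.0 11.0 13.0
    endloop
  endfacet
  facet normal 0.0000 0.0000 1.0000
    outer loop
      vertex 22.0 11.0 13.0
      vertex 0.0 11.0 13.0
      vertex 5.5 1.5 13.0
    endloop
  endfacet
  facet normal 0.0000 0.0000 1.0000
    outer loop
      vertex 22.0 11.0 13.0
      vertex 5.5 1.5 13.0
      vertex 16.5 1.5 13.0
    endloop
  endfacet
  facet normal 0.8654 0.5010 0.0000
    outer loop
      vertex 22.0 11.0 0.0
      vertex 16.5 20.5 0.0
      vertex 16.5 20.5 13.0
    endloop
  endfacet
  facet normal 0.8654 0.5010 0.0000
    outer loop
      vertex 22.0 11.0 0.0
      vertex 16.5 20.5 13.0
      vertex 22.0 11.0 13.0
    endloop
  endfacet
  facet normal 0.0000 1.0000 0.0000
    outer loop
      vertex 16.5 20.5 0.0
      vertex 5.5 20.5 0.0
      vertex 5.5 20.5 13.0
    endloop
  endfacet
  facet normal 0.0000 1.0000 0.0000
    outer loop
      vertex 16.5 20.5 0.0
      vertex 5.5 20.5 13.0
      vertex 16.5 20.5 13.0
    endloop
  endfacet
  facet normal -0.8654 0.5010 0.0000
    outer loop
      vertex 5.5 20.5 0.0
      vertex 0.0 11.0 0.0
      vertex 0.0 11.0 13.0
    endloop
  endfacet
  facet normal -0.8654 0.5010 0.0000
    outer loop
      vertex 5.5 20.5 0.0
      vertex 0.0 11.0 13.0
      vertex 5.5 20.5 13.0
    endloop
  endfacet
  facet normal -0.8654 -0.5010 0.0000
    outer loop
      vertex 0.0 11.0 0.0
      vertex 5.5 1.5 0.0
      vertex 5.5 1.5 13.0
    endloop
  endfacet
  facet normal -0.8654 -0.5010 0.0000
    outer loop
      vertex 0.0 11.0 0.0
      vertex 5.5 1.5 13.0
      vertex 0.0 11.0 13.0
    endloop
  endfacet
  facet normal 0.0000 -1.0000 0.0000
    outer loop
      vertex 5.5 1.5 0.0
      vertex 16.5 1.5 0.0
      vertex 16.5 1.5 13.0
    endloop
  endfacet
  facet normal 0.0000 -1.0000 0.0000
    outer loop
      vertex 5.5 1.5 0.0
      vertex 16.5 1.5 13.0
      vertex 5.5 1.5 13.0
    endloop
  endfacet
  facet normal 0.8654 -0.5010 0.0000
    outer loop
      vertex 16.5 1.5 0.0
      vertex 22.0 11.0 0.0
      vertex 22.0 11.0 13.0
    endloop
  endfacet
  facet normal 0.8654 -0.5010 0.0000
    outer loop
      vertex 16.5 1.5 0.0
      vertex 22.0 11.0 13.0
      vertex 16.5 1.5 13.0
    endloop
  endfacet
endsolid part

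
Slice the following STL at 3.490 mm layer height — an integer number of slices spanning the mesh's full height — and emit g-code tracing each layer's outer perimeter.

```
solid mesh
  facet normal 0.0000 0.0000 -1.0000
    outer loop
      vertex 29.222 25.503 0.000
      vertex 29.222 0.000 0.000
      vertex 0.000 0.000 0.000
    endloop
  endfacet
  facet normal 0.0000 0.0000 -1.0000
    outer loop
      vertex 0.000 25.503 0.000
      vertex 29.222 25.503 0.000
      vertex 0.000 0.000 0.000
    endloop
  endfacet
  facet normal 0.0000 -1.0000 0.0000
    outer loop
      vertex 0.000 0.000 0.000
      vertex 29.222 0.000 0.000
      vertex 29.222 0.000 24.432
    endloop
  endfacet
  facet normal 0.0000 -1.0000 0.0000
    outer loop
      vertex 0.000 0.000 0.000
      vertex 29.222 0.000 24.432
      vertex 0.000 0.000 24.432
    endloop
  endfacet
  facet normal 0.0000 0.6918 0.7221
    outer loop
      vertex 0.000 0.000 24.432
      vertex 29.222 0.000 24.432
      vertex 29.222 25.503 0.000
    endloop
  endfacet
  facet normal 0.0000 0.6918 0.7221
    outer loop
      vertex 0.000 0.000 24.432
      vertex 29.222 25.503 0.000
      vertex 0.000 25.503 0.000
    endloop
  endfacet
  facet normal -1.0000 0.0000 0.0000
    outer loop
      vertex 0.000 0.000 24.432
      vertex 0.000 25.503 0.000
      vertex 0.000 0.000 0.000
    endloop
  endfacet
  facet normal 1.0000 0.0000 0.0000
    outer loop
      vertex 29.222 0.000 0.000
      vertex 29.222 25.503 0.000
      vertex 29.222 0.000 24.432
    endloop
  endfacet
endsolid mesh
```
; perimeter-only toolpath
G21 ; units = mm
G90 ; absolute positioning
G28 ; home
; layer 1
G0 Z3.490
G0 X0.000 Y0.000
G1 X29.222 Y0.000
G1 X29.222 Y21.860
G1 X0.000 Y21.860
G1 X0.000 Y0.000
; layer 2
G0 Z6.981
G0 X0.000 Y0.000
G1 X29.222 Y0.000
G1 X29.222 Y18.216
G1 X0.000 Y18.216
G1 X0.000 Y0.000
; layer 3
G0 Z10.471
G0 X0.000 Y0.000
G1 X29.222 Y0.000
G1 X29.222 Y14.573
G1 X0.000 Y14.573
G1 X0.000 Y0.000
; layer 4
G0 Z13.961
G0 X0.000 Y0.000
G1 X29.222 Y0.000
G1 X29.222 Y10.930
G1 X0.000 Y10.930
G1 X0.000 Y0.000
; layer 5
G0 Z17.451
G0 X0.000 Y0.000
G1 X29.222 Y0.000
G1 X29.222 Y7.287
G1 X0.000 Y7.287
G1 X0.000 Y0.000
; layer 6
G0 Z20.942
G0 X0.000 Y0.000
G1 X29.222 Y0.000
G1 X29.222 Y3.643
G1 X0.000 Y3.643
G1 X0.000 Y0.000
M2 ; end

The solid is a wedge (ramp): 29.2 × 25.5 mm base, rising to 24.4 mm along the y=0 edge and sloping linearly to z=0 at y=25.5. Slicing at Δz = 3.490 mm — 7 equal slices spanning the solid's height, so layer i sits at z = i·h/7 — gives 6 non-empty perimeters. Each is a 4-segment closed polygon; G0 lifts to the layer z and rapids to the start vertex, then G1 traces the edges. The cross-section shrinks linearly with z (the slice at the apex is degenerate and omitted).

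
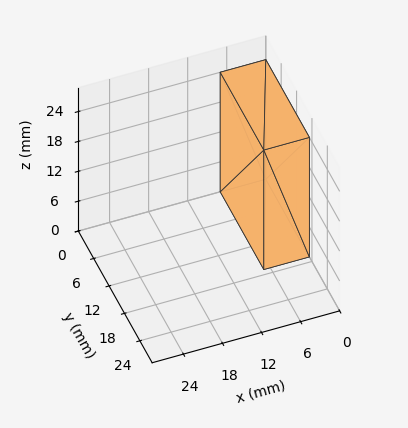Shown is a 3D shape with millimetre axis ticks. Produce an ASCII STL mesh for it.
Reading the render: the shape is a rectangular box, roughly 7 × 17 mm footprint and 24 mm tall (dimensions read to the nearest mm from the axis ticks). For the STL, each face is triangulated and given an outward normal.

solid part
  facet normal 0.0000 0.0000 -1.0000
    outer loop
      vertex 7.0 17.0 0.0
      vertex 7.0 0.0 0.0
      vertex 0.0 0.0 0.0
    endloop
  endfacet
  facet normal 0.0000 0.0000 -1.0000
    outer loop
      vertex 0.0 17.0 0.0
      vertex 7.0 17.0 0.0
      vertex 0.0 0.0 0.0
    endloop
  endfacet
  facet normal 0.0000 0.0000 1.0000
    outer loop
      vertex 0.0 0.0 24.0
      vertex 7.0 0.0 24.0
      vertex 7.0 17.0 24.0
    endloop
  endfacet
  facet normal 0.0000 0.0000 1.0000
    outer loop
      vertex 0.0 0.0 24.0
      vertex 7.0 17.0 24.0
      vertex 0.0 17.0 24.0
    endloop
  endfacet
  facet normal 0.0000 -1.0000 0.0000
    outer loop
      vertex 0.0 0.0 0.0
      vertex 7.0 0.0 0.0
      vertex 7.0 0.0 24.0
    endloop
  endfacet
  facet normal 0.0000 -1.0000 0.0000
    outer loop
      vertex 0.0 0.0 0.0
      vertex 7.0 0.0 24.0
      vertex 0.0 0.0 24.0
    endloop
  endfacet
  facet normal 0.0000 1.0000 0.0000
    outer loop
      vertex 7.0 17.0 24.0
      vertex 7.0 17.0 0.0
      vertex 0.0 17.0 0.0
    endloop
  endfacet
  facet normal 0.0000 1.0000 0.0000
    outer loop
      vertex 0.0 17.0 24.0
      vertex 7.0 17.0 24.0
      vertex 0.0 17.0 0.0
    endloop
  endfacet
  facet normal -1.0000 0.0000 0.0000
    outer loop
      vertex 0.0 17.0 24.0
      vertex 0.0 17.0 0.0
      vertex 0.0 0.0 0.0
    endloop
  endfacet
  facet normal -1.0000 0.0000 0.0000
    outer loop
      vertex 0.0 0.0 24.0
      vertex 0.0 17.0 24.0
      vertex 0.0 0.0 0.0
    endloop
  endfacet
  facet normal 1.0000 0.0000 0.0000
    outer loop
      vertex 7.0 0.0 0.0
      vertex 7.0 17.0 0.0
      vertex 7.0 17.0 24.0
    endloop
  endfacet
  facet normal 1.0000 0.0000 0.0000
    outer loop
      vertex 7.0 0.0 0.0
      vertex 7.0 17.0 24.0
      vertex 7.0 0.0 24.0
    endloop
  endfacet
endsolid part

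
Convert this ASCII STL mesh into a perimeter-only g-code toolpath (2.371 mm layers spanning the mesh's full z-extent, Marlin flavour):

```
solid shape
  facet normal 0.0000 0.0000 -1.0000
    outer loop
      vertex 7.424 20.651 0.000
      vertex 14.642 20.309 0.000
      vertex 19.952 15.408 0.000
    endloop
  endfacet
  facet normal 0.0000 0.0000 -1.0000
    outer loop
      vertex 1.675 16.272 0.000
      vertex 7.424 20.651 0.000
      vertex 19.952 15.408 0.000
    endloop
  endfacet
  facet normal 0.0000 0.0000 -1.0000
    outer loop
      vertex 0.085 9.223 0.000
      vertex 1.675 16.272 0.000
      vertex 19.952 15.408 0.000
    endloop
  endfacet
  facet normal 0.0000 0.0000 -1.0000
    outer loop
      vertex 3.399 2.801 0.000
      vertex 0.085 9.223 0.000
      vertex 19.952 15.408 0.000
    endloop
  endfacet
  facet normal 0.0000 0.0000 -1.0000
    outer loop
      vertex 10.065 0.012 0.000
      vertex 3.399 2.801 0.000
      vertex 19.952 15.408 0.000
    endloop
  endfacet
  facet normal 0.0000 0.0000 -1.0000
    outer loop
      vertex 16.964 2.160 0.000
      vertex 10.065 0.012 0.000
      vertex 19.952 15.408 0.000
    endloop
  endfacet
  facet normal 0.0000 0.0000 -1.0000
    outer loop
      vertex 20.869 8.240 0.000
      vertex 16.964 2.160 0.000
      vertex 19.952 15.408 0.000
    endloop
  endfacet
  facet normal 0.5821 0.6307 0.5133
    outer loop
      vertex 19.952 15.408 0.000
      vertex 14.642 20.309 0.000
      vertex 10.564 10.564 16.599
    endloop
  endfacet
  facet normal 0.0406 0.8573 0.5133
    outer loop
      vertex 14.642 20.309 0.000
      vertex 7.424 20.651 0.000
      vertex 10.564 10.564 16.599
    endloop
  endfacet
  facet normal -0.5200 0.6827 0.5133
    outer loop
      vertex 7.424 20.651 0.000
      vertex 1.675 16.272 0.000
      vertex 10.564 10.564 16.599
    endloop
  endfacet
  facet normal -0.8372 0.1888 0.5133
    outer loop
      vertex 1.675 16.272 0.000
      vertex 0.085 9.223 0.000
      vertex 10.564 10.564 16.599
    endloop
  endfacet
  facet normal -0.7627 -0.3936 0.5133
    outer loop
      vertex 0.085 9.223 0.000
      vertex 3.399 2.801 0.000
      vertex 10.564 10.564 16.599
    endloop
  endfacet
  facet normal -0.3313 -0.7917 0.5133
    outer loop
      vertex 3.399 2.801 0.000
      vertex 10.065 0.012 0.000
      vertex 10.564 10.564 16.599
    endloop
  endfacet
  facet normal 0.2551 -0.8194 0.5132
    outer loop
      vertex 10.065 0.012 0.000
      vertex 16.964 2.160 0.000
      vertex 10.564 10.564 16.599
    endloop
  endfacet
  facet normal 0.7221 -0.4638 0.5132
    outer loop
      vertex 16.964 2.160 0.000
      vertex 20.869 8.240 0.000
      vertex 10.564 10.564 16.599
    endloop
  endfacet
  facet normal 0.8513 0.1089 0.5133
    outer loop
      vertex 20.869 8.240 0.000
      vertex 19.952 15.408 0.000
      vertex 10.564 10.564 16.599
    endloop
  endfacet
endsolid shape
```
; perimeter-only toolpath
G21 ; units = mm
G90 ; absolute positioning
G28 ; home
; layer 1
G0 Z2.371
G0 X18.611 Y14.716
G1 X14.059 Y18.917
G1 X7.873 Y19.210
G1 X2.945 Y15.457
G1 X1.582 Y9.415
G1 X4.423 Y3.910
G1 X10.136 Y1.519
G1 X16.050 Y3.361
G1 X19.397 Y8.572
G1 X18.611 Y14.716
; layer 2
G0 Z4.743
G0 X17.270 Y14.024
G1 X13.477 Y17.525
G1 X8.321 Y17.769
G1 X4.215 Y14.641
G1 X3.079 Y9.606
G1 X5.446 Y5.019
G1 X10.208 Y3.027
G1 X15.135 Y4.561
G1 X17.925 Y8.904
G1 X17.270 Y14.024
; layer 3
G0 Z7.114
G0 X15.929 Y13.332
G1 X12.894 Y16.133
G1 X8.770 Y16.328
G1 X5.485 Y13.826
G1 X4.576 Y9.798
G1 X6.470 Y6.128
G1 X10.279 Y4.534
G1 X14.221 Y5.762
G1 X16.453 Y9.236
G1 X15.929 Y13.332
; layer 4
G0 Z9.485
G0 X14.587 Y12.640
G1 X12.312 Y14.740
G1 X9.218 Y14.887
G1 X6.754 Y13.010
G1 X6.073 Y9.989
G1 X7.493 Y7.237
G1 X10.350 Y6.042
G1 X13.307 Y6.962
G1 X14.980 Y9.568
G1 X14.587 Y12.640
; layer 5
G0 Z11.856
G0 X13.246 Y11.948
G1 X11.729 Y13.348
G1 X9.667 Y13.446
G1 X8.024 Y12.195
G1 X7.570 Y10.181
G1 X8.517 Y8.346
G1 X10.421 Y7.549
G1 X12.393 Y8.163
G1 X13.508 Y9.900
G1 X13.246 Y11.948
; layer 6
G0 Z14.228
G0 X11.905 Y11.256
G1 X11.147 Y11.956
G1 X10.115 Y12.005
G1 X9.294 Y11.379
G1 X9.067 Y10.372
G1 X9.540 Y9.455
G1 X10.493 Y9.057
G1 X11.478 Y9.363
G1 X12.036 Y10.232
G1 X11.905 Y11.256
M2 ; end

The solid is a regular 9-sided pyramid, base circumscribed radius ≈ 10.6 mm, apex at z ≈ 16.6 mm. Slicing at Δz = 2.371 mm — 7 equal slices spanning the solid's height, so layer i sits at z = i·h/7 — gives 6 non-empty perimeters. Each is a 9-segment closed polygon; G0 lifts to the layer z and rapids to the start vertex, then G1 traces the edges. The cross-section shrinks linearly with z (the slice at the apex is degenerate and omitted).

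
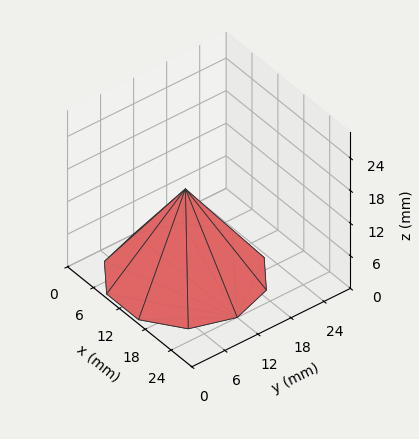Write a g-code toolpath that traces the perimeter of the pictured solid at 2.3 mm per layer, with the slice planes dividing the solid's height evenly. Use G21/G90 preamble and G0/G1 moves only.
Reading the render: the shape is a regular 10-sided pyramid, base circumscribed radius ≈ 12 mm, apex at z ≈ 16 mm (dimensions read to the nearest mm from the axis ticks). For the g-code, the solid's height is divided into equal slices at the stated Δz and each level perimeter traced with G1 moves after a G0 lift.

; perimeter-only toolpath
G21 ; units = mm
G90 ; absolute positioning
G28 ; home
; layer 1
G0 Z2.3
G0 X22.3 Y12.0
G1 X20.3 Y18.1
G1 X15.2 Y21.8
G1 X8.8 Y21.8
G1 X3.7 Y18.1
G1 X1.7 Y12.0
G1 X3.7 Y5.9
G1 X8.8 Y2.2
G1 X15.2 Y2.2
G1 X20.3 Y5.9
G1 X22.3 Y12.0
; layer 2
G0 Z4.6
G0 X20.6 Y12.0
G1 X18.9 Y17.1
G1 X14.6 Y20.1
G1 X9.4 Y20.1
G1 X5.1 Y17.1
G1 X3.4 Y12.0
G1 X5.1 Y6.9
G1 X9.4 Y3.9
G1 X14.6 Y3.9
G1 X18.9 Y6.9
G1 X20.6 Y12.0
; layer 3
G0 Z6.9
G0 X18.9 Y12.0
G1 X17.5 Y16.1
G1 X14.1 Y18.5
G1 X9.9 Y18.5
G1 X6.5 Y16.1
G1 X5.1 Y12.0
G1 X6.5 Y7.9
G1 X9.9 Y5.5
G1 X14.1 Y5.5
G1 X17.5 Y7.9
G1 X18.9 Y12.0
; layer 4
G0 Z9.1
G0 X17.1 Y12.0
G1 X16.2 Y15.0
G1 X13.6 Y16.9
G1 X10.4 Y16.9
G1 X7.8 Y15.0
G1 X6.9 Y12.0
G1 X7.8 Y9.0
G1 X10.4 Y7.1
G1 X13.6 Y7.1
G1 X16.2 Y9.0
G1 X17.1 Y12.0
; layer 5
G0 Z11.4
G0 X15.4 Y12.0
G1 X14.8 Y14.0
G1 X13.1 Y15.3
G1 X10.9 Y15.3
G1 X9.2 Y14.0
G1 X8.6 Y12.0
G1 X9.2 Y10.0
G1 X10.9 Y8.7
G1 X13.1 Y8.7
G1 X14.8 Y10.0
G1 X15.4 Y12.0
; layer 6
G0 Z13.7
G0 X13.7 Y12.0
G1 X13.4 Y13.0
G1 X12.5 Y13.6
G1 X11.5 Y13.6
G1 X10.6 Y13.0
G1 X10.3 Y12.0
G1 X10.6 Y11.0
G1 X11.5 Y10.4
G1 X12.5 Y10.4
G1 X13.4 Y11.0
G1 X13.7 Y12.0
M2 ; end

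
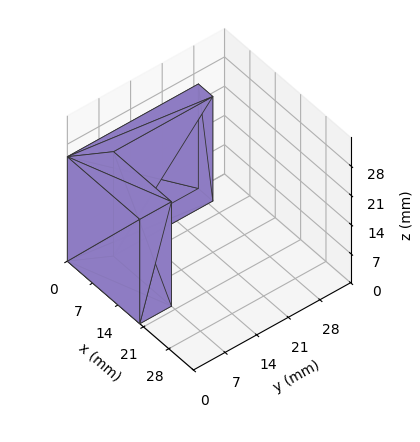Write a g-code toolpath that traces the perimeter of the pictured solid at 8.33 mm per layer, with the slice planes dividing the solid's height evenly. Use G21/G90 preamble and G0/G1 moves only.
Reading the render: the shape is an L-shaped prism: outer 20 × 29 mm, arm thicknesses ≈ 7 mm (horizontal) and 4 mm (vertical), extruded 25 mm in z (dimensions read to the nearest mm from the axis ticks). For the g-code, the solid's height is divided into equal slices at the stated Δz and each level perimeter traced with G1 moves after a G0 lift.

; perimeter-only toolpath
G21 ; units = mm
G90 ; absolute positioning
G28 ; home
; layer 1
G0 Z8.33
G0 X0.00 Y0.00
G1 X20.00 Y0.00
G1 X20.00 Y7.00
G1 X4.00 Y7.00
G1 X4.00 Y29.00
G1 X0.00 Y29.00
G1 X0.00 Y0.00
; layer 2
G0 Z16.67
G0 X0.00 Y0.00
G1 X20.00 Y0.00
G1 X20.00 Y7.00
G1 X4.00 Y7.00
G1 X4.00 Y29.00
G1 X0.00 Y29.00
G1 X0.00 Y0.00
; layer 3
G0 Z25.00
G0 X0.00 Y0.00
G1 X20.00 Y0.00
G1 X20.00 Y7.00
G1 X4.00 Y7.00
G1 X4.00 Y29.00
G1 X0.00 Y29.00
G1 X0.00 Y0.00
M2 ; end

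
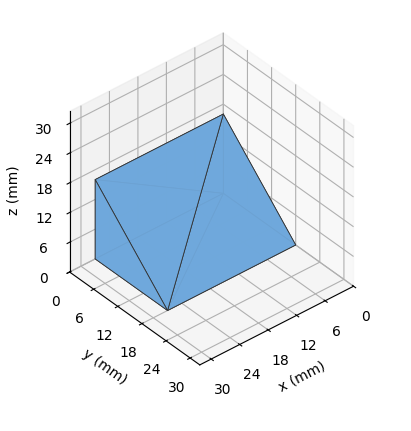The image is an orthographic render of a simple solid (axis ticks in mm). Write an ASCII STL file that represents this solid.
Reading the render: the shape is a wedge (ramp): 27 × 18 mm base, rising to 16 mm along the y=0 edge and sloping linearly to z=0 at y=18 (dimensions read to the nearest mm from the axis ticks). For the STL, each face is triangulated and given an outward normal.

solid part
  facet normal 0.0000 0.0000 -1.0000
    outer loop
      vertex 27.00 18.00 0.00
      vertex 27.00 0.00 0.00
      vertex 0.00 0.00 0.00
    endloop
  endfacet
  facet normal 0.0000 0.0000 -1.0000
    outer loop
      vertex 0.00 18.00 0.00
      vertex 27.00 18.00 0.00
      vertex 0.00 0.00 0.00
    endloop
  endfacet
  facet normal 0.0000 -1.0000 0.0000
    outer loop
      vertex 0.00 0.00 0.00
      vertex 27.00 0.00 0.00
      vertex 27.00 0.00 16.00
    endloop
  endfacet
  facet normal 0.0000 -1.0000 0.0000
    outer loop
      vertex 0.00 0.00 0.00
      vertex 27.00 0.00 16.00
      vertex 0.00 0.00 16.00
    endloop
  endfacet
  facet normal 0.0000 0.6644 0.7474
    outer loop
      vertex 0.00 0.00 16.00
      vertex 27.00 0.00 16.00
      vertex 27.00 18.00 0.00
    endloop
  endfacet
  facet normal 0.0000 0.6644 0.7474
    outer loop
      vertex 0.00 0.00 16.00
      vertex 27.00 18.00 0.00
      vertex 0.00 18.00 0.00
    endloop
  endfacet
  facet normal -1.0000 0.0000 0.0000
    outer loop
      vertex 0.00 0.00 16.00
      vertex 0.00 18.00 0.00
      vertex 0.00 0.00 0.00
    endloop
  endfacet
  facet normal 1.0000 0.0000 0.0000
    outer loop
      vertex 27.00 0.00 0.00
      vertex 27.00 18.00 0.00
      vertex 27.00 0.00 16.00
    endloop
  endfacet
endsolid part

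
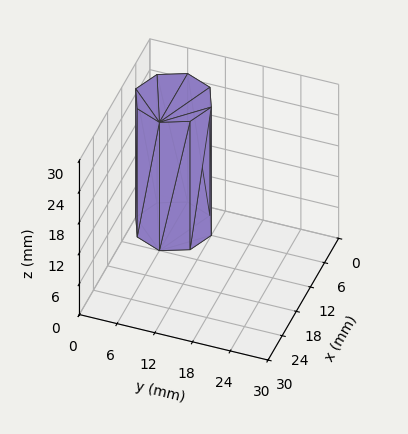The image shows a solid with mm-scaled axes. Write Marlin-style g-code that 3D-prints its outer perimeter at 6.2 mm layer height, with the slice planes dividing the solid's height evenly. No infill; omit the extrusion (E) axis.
Reading the render: the shape is a regular 8-sided prism (a cylinder approximated with 8 flat sides), circumscribed radius ≈ 6 mm, height ≈ 25 mm (dimensions read to the nearest mm from the axis ticks). For the g-code, the solid's height is divided into equal slices at the stated Δz and each level perimeter traced with G1 moves after a G0 lift.

; perimeter-only toolpath
G21 ; units = mm
G90 ; absolute positioning
G28 ; home
; layer 1
G0 Z6.2
G0 X12.0 Y6.0
G1 X10.2 Y10.2
G1 X6.0 Y12.0
G1 X1.8 Y10.2
G1 X0.0 Y6.0
G1 X1.8 Y1.8
G1 X6.0 Y0.0
G1 X10.2 Y1.8
G1 X12.0 Y6.0
; layer 2
G0 Z12.5
G0 X12.0 Y6.0
G1 X10.2 Y10.2
G1 X6.0 Y12.0
G1 X1.8 Y10.2
G1 X0.0 Y6.0
G1 X1.8 Y1.8
G1 X6.0 Y0.0
G1 X10.2 Y1.8
G1 X12.0 Y6.0
; layer 3
G0 Z18.8
G0 X12.0 Y6.0
G1 X10.2 Y10.2
G1 X6.0 Y12.0
G1 X1.8 Y10.2
G1 X0.0 Y6.0
G1 X1.8 Y1.8
G1 X6.0 Y0.0
G1 X10.2 Y1.8
G1 X12.0 Y6.0
; layer 4
G0 Z25.0
G0 X12.0 Y6.0
G1 X10.2 Y10.2
G1 X6.0 Y12.0
G1 X1.8 Y10.2
G1 X0.0 Y6.0
G1 X1.8 Y1.8
G1 X6.0 Y0.0
G1 X10.2 Y1.8
G1 X12.0 Y6.0
M2 ; end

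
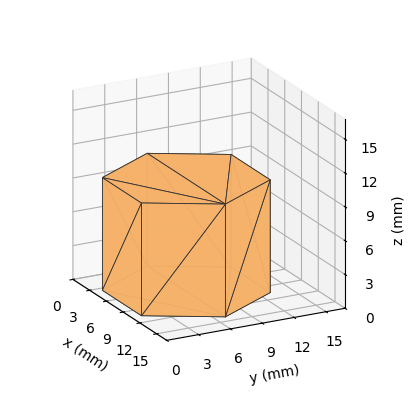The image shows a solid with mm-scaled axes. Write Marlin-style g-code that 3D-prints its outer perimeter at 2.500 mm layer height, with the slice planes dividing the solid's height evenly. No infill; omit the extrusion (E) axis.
Reading the render: the shape is a regular 6-sided prism (a cylinder approximated with 6 flat sides), circumscribed radius ≈ 7 mm, height ≈ 10 mm (dimensions read to the nearest mm from the axis ticks). For the g-code, the solid's height is divided into equal slices at the stated Δz and each level perimeter traced with G1 moves after a G0 lift.

; perimeter-only toolpath
G21 ; units = mm
G90 ; absolute positioning
G28 ; home
; layer 1
G0 Z2.500
G0 X14.000 Y7.000
G1 X10.500 Y13.062
G1 X3.500 Y13.062
G1 X0.000 Y7.000
G1 X3.500 Y0.938
G1 X10.500 Y0.938
G1 X14.000 Y7.000
; layer 2
G0 Z5.000
G0 X14.000 Y7.000
G1 X10.500 Y13.062
G1 X3.500 Y13.062
G1 X0.000 Y7.000
G1 X3.500 Y0.938
G1 X10.500 Y0.938
G1 X14.000 Y7.000
; layer 3
G0 Z7.500
G0 X14.000 Y7.000
G1 X10.500 Y13.062
G1 X3.500 Y13.062
G1 X0.000 Y7.000
G1 X3.500 Y0.938
G1 X10.500 Y0.938
G1 X14.000 Y7.000
; layer 4
G0 Z10.000
G0 X14.000 Y7.000
G1 X10.500 Y13.062
G1 X3.500 Y13.062
G1 X0.000 Y7.000
G1 X3.500 Y0.938
G1 X10.500 Y0.938
G1 X14.000 Y7.000
M2 ; end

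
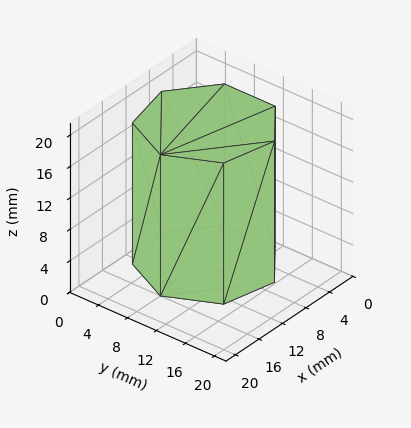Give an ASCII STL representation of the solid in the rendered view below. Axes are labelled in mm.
Reading the render: the shape is a regular 7-sided prism (a cylinder approximated with 7 flat sides), circumscribed radius ≈ 8 mm, height ≈ 18 mm (dimensions read to the nearest mm from the axis ticks). For the STL, each face is triangulated and given an outward normal.

solid part
  facet normal 0.0000 0.0000 -1.0000
    outer loop
      vertex 6.2 15.8 0.0
      vertex 13.0 14.3 0.0
      vertex 16.0 8.0 0.0
    endloop
  endfacet
  facet normal 0.0000 0.0000 -1.0000
    outer loop
      vertex 0.8 11.5 0.0
      vertex 6.2 15.8 0.0
      vertex 16.0 8.0 0.0
    endloop
  endfacet
  facet normal 0.0000 0.0000 -1.0000
    outer loop
      vertex 0.8 4.5 0.0
      vertex 0.8 11.5 0.0
      vertex 16.0 8.0 0.0
    endloop
  endfacet
  facet normal 0.0000 0.0000 -1.0000
    outer loop
      vertex 6.2 0.2 0.0
      vertex 0.8 4.5 0.0
      vertex 16.0 8.0 0.0
    endloop
  endfacet
  facet normal 0.0000 0.0000 -1.0000
    outer loop
      vertex 13.0 1.7 0.0
      vertex 6.2 0.2 0.0
      vertex 16.0 8.0 0.0
    endloop
  endfacet
  facet normal 0.0000 0.0000 1.0000
    outer loop
      vertex 16.0 8.0 18.0
      vertex 13.0 14.3 18.0
      vertex 6.2 15.8 18.0
    endloop
  endfacet
  facet normal 0.0000 0.0000 1.0000
    outer loop
      vertex 16.0 8.0 18.0
      vertex 6.2 15.8 18.0
      vertex 0.8 11.5 18.0
    endloop
  endfacet
  facet normal 0.0000 0.0000 1.0000
    outer loop
      vertex 16.0 8.0 18.0
      vertex 0.8 11.5 18.0
      vertex 0.8 4.5 18.0
    endloop
  endfacet
  facet normal 0.0000 0.0000 1.0000
    outer loop
      vertex 16.0 8.0 18.0
      vertex 0.8 4.5 18.0
      vertex 6.2 0.2 18.0
    endloop
  endfacet
  facet normal 0.0000 0.0000 1.0000
    outer loop
      vertex 16.0 8.0 18.0
      vertex 6.2 0.2 18.0
      vertex 13.0 1.7 18.0
    endloop
  endfacet
  facet normal 0.9029 0.4299 0.0000
    outer loop
      vertex 16.0 8.0 0.0
      vertex 13.0 14.3 0.0
      vertex 13.0 14.3 18.0
    endloop
  endfacet
  facet normal 0.9029 0.4299 0.0000
    outer loop
      vertex 16.0 8.0 0.0
      vertex 13.0 14.3 18.0
      vertex 16.0 8.0 18.0
    endloop
  endfacet
  facet normal 0.2154 0.9765 0.0000
    outer loop
      vertex 13.0 14.3 0.0
      vertex 6.2 15.8 0.0
      vertex 6.2 15.8 18.0
    endloop
  endfacet
  facet normal 0.2154 0.9765 0.0000
    outer loop
      vertex 13.0 14.3 0.0
      vertex 6.2 15.8 18.0
      vertex 13.0 14.3 18.0
    endloop
  endfacet
  facet normal -0.6229 0.7823 0.0000
    outer loop
      vertex 6.2 15.8 0.0
      vertex 0.8 11.5 0.0
      vertex 0.8 11.5 18.0
    endloop
  endfacet
  facet normal -0.6229 0.7823 0.0000
    outer loop
      vertex 6.2 15.8 0.0
      vertex 0.8 11.5 18.0
      vertex 6.2 15.8 18.0
    endloop
  endfacet
  facet normal -1.0000 0.0000 0.0000
    outer loop
      vertex 0.8 11.5 0.0
      vertex 0.8 4.5 0.0
      vertex 0.8 4.5 18.0
    endloop
  endfacet
  facet normal -1.0000 0.0000 0.0000
    outer loop
      vertex 0.8 11.5 0.0
      vertex 0.8 4.5 18.0
      vertex 0.8 11.5 18.0
    endloop
  endfacet
  facet normal -0.6229 -0.7823 0.0000
    outer loop
      vertex 0.8 4.5 0.0
      vertex 6.2 0.2 0.0
      vertex 6.2 0.2 18.0
    endloop
  endfacet
  facet normal -0.6229 -0.7823 0.0000
    outer loop
      vertex 0.8 4.5 0.0
      vertex 6.2 0.2 18.0
      vertex 0.8 4.5 18.0
    endloop
  endfacet
  facet normal 0.2154 -0.9765 0.0000
    outer loop
      vertex 6.2 0.2 0.0
      vertex 13.0 1.7 0.0
      vertex 13.0 1.7 18.0
    endloop
  endfacet
  facet normal 0.2154 -0.9765 0.0000
    outer loop
      vertex 6.2 0.2 0.0
      vertex 13.0 1.7 18.0
      vertex 6.2 0.2 18.0
    endloop
  endfacet
  facet normal 0.9029 -0.4299 0.0000
    outer loop
      vertex 13.0 1.7 0.0
      vertex 16.0 8.0 0.0
      vertex 16.0 8.0 18.0
    endloop
  endfacet
  facet normal 0.9029 -0.4299 0.0000
    outer loop
      vertex 13.0 1.7 0.0
      vertex 16.0 8.0 18.0
      vertex 13.0 1.7 18.0
    endloop
  endfacet
endsolid part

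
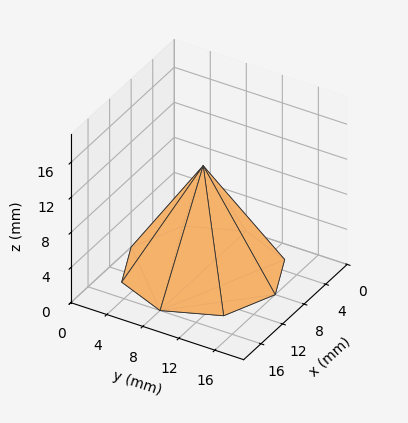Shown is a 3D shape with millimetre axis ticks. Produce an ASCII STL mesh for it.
Reading the render: the shape is a regular 8-sided pyramid, base circumscribed radius ≈ 8 mm, apex at z ≈ 12 mm (dimensions read to the nearest mm from the axis ticks). For the STL, each face is triangulated and given an outward normal.

solid part
  facet normal 0.0000 0.0000 -1.0000
    outer loop
      vertex 8.00 16.00 0.00
      vertex 13.66 13.66 0.00
      vertex 16.00 8.00 0.00
    endloop
  endfacet
  facet normal 0.0000 0.0000 -1.0000
    outer loop
      vertex 2.34 13.66 0.00
      vertex 8.00 16.00 0.00
      vertex 16.00 8.00 0.00
    endloop
  endfacet
  facet normal 0.0000 0.0000 -1.0000
    outer loop
      vertex 0.00 8.00 0.00
      vertex 2.34 13.66 0.00
      vertex 16.00 8.00 0.00
    endloop
  endfacet
  facet normal 0.0000 0.0000 -1.0000
    outer loop
      vertex 2.34 2.34 0.00
      vertex 0.00 8.00 0.00
      vertex 16.00 8.00 0.00
    endloop
  endfacet
  facet normal 0.0000 0.0000 -1.0000
    outer loop
      vertex 8.00 0.00 0.00
      vertex 2.34 2.34 0.00
      vertex 16.00 8.00 0.00
    endloop
  endfacet
  facet normal 0.0000 0.0000 -1.0000
    outer loop
      vertex 13.66 2.34 0.00
      vertex 8.00 0.00 0.00
      vertex 16.00 8.00 0.00
    endloop
  endfacet
  facet normal 0.7868 0.3253 0.5245
    outer loop
      vertex 16.00 8.00 0.00
      vertex 13.66 13.66 0.00
      vertex 8.00 8.00 12.00
    endloop
  endfacet
  facet normal 0.3253 0.7868 0.5245
    outer loop
      vertex 13.66 13.66 0.00
      vertex 8.00 16.00 0.00
      vertex 8.00 8.00 12.00
    endloop
  endfacet
  facet normal -0.3253 0.7868 0.5245
    outer loop
      vertex 8.00 16.00 0.00
      vertex 2.34 13.66 0.00
      vertex 8.00 8.00 12.00
    endloop
  endfacet
  facet normal -0.7868 0.3253 0.5245
    outer loop
      vertex 2.34 13.66 0.00
      vertex 0.00 8.00 0.00
      vertex 8.00 8.00 12.00
    endloop
  endfacet
  facet normal -0.7868 -0.3253 0.5245
    outer loop
      vertex 0.00 8.00 0.00
      vertex 2.34 2.34 0.00
      vertex 8.00 8.00 12.00
    endloop
  endfacet
  facet normal -0.3253 -0.7868 0.5245
    outer loop
      vertex 2.34 2.34 0.00
      vertex 8.00 0.00 0.00
      vertex 8.00 8.00 12.00
    endloop
  endfacet
  facet normal 0.3253 -0.7868 0.5245
    outer loop
      vertex 8.00 0.00 0.00
      vertex 13.66 2.34 0.00
      vertex 8.00 8.00 12.00
    endloop
  endfacet
  facet normal 0.7868 -0.3253 0.5245
    outer loop
      vertex 13.66 2.34 0.00
      vertex 16.00 8.00 0.00
      vertex 8.00 8.00 12.00
    endloop
  endfacet
endsolid part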